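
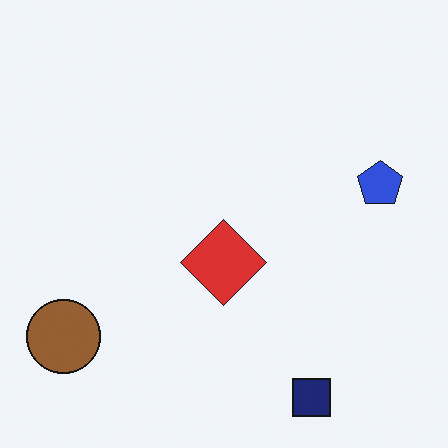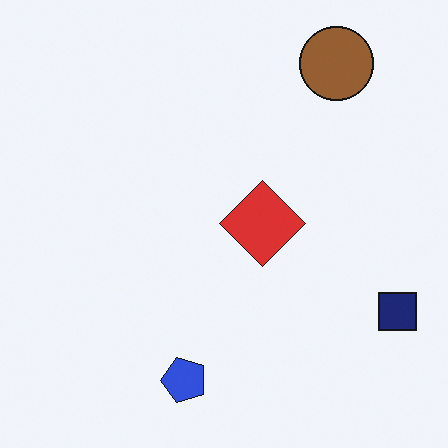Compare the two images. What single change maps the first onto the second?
This is the original image transposed (reflected across the top-left ↔ bottom-right diagonal).

Shapes have swapped their row and column positions — what was in the top-right is now in the bottom-left — a diagonal reflection.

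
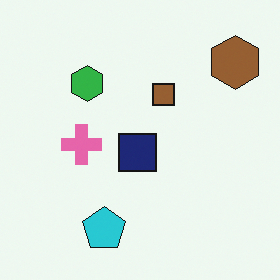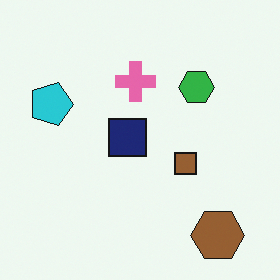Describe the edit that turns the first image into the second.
The second image is the first rotated 90° clockwise.

The brown hexagon sits in the top-right of the first image and the bottom-right of the second — consistent with a whole-image 90° clockwise rotation.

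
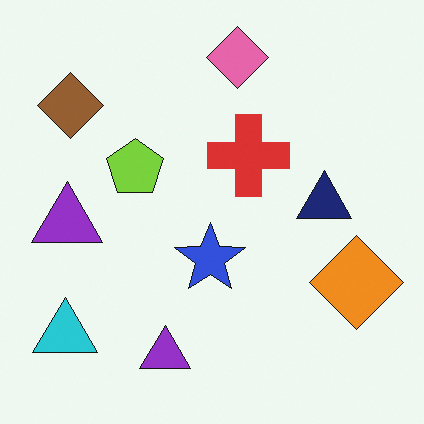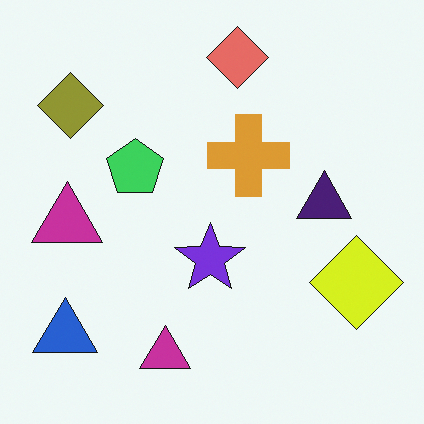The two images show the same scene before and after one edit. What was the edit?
This is the original image hue-shifted by a small amount.

Every shape's color has rotated by the same amount around the hue wheel — a uniform hue shift.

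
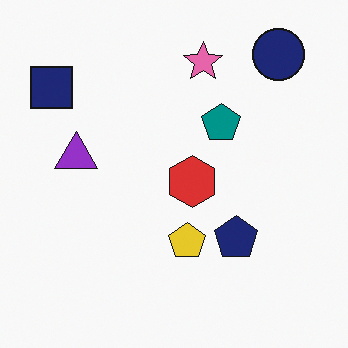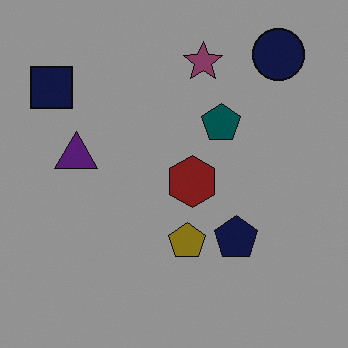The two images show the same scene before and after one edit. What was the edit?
The transformation is: darkened a lot.

Every pixel — background and shapes alike — is uniformly darkened.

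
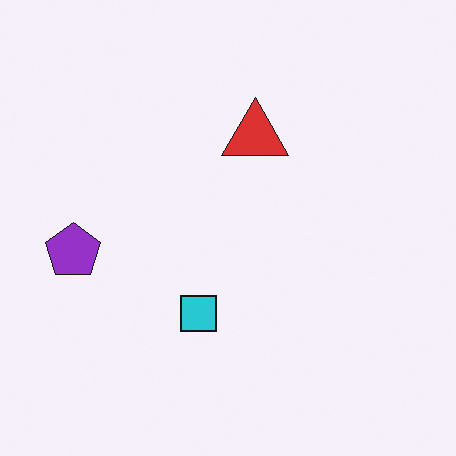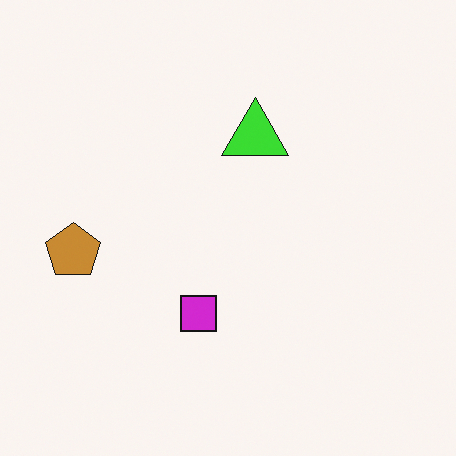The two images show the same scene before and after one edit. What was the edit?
This is the original image hue-shifted noticeably.

Every shape's color has rotated by the same amount around the hue wheel — a uniform hue shift.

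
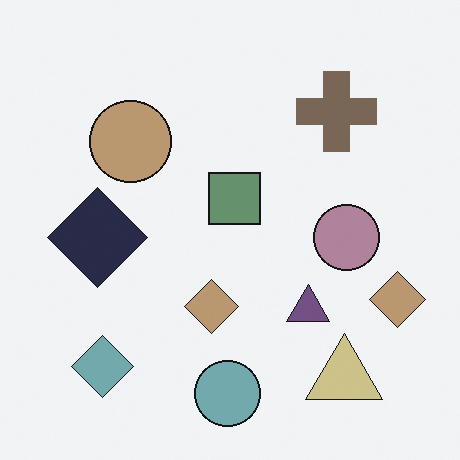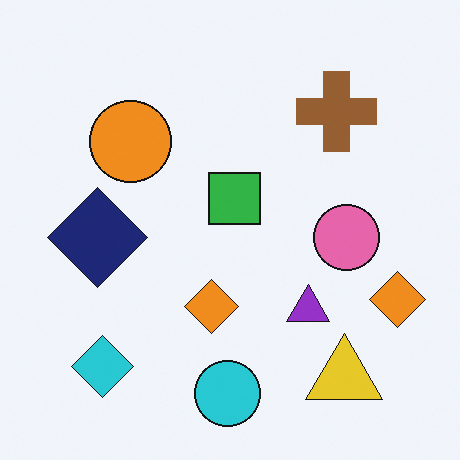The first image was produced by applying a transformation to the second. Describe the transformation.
This is the original image made much more muted (saturation change).

All colors are more muted and greyish — a global saturation change.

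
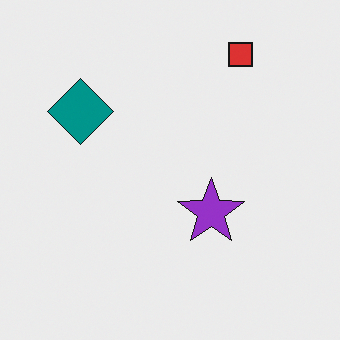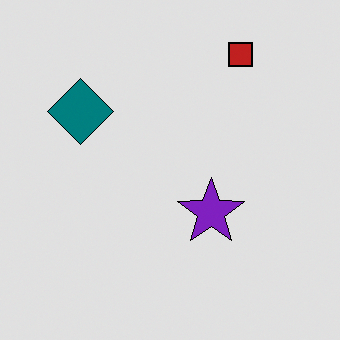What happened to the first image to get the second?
This is the original image moderately posterized.

Each flat color has snapped to a coarser quantized level — most visibly, the near-white background has dropped to a flat grey.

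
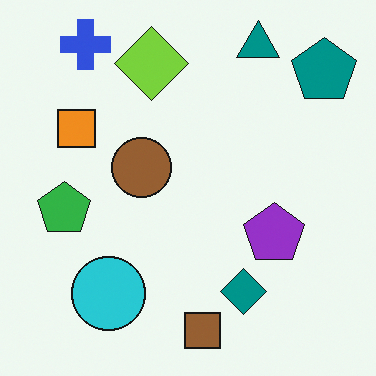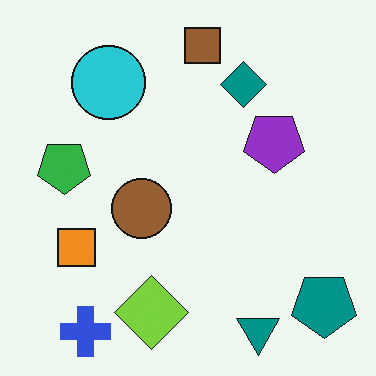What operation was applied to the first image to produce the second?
The transformation is: flipped vertically (top ↔ bottom).

The blue cross is in the top-left of the first image and the bottom-left of the second — shapes on opposite sides of the horizontal midline have swapped in a mirror flip.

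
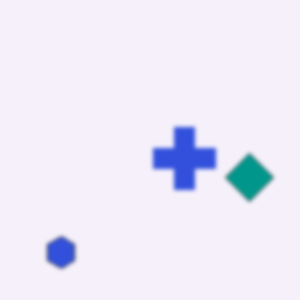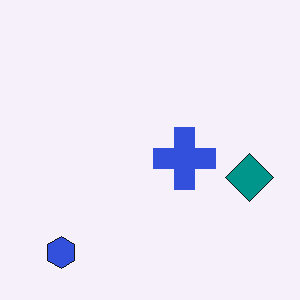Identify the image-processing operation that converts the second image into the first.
This is the original image lightly blurred.

Shape edges and outlines are uniformly softened across the whole image.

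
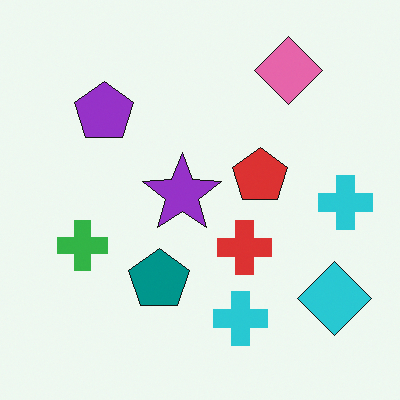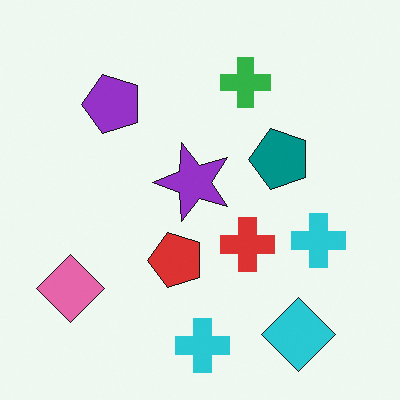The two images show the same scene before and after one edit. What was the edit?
This is the original image transposed (reflected across the top-left ↔ bottom-right diagonal).

Shapes have swapped their row and column positions — what was in the top-right is now in the bottom-left — a diagonal reflection.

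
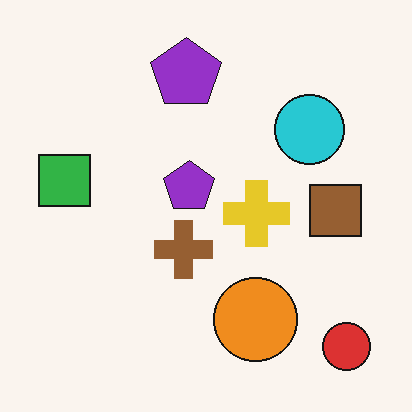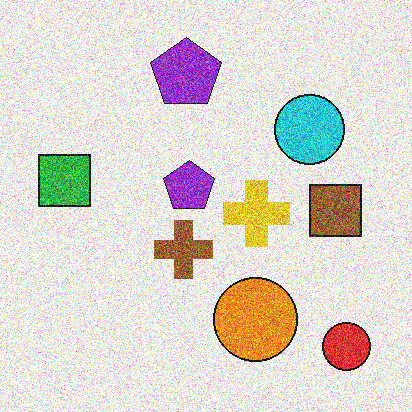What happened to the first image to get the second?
It was degraded with strong gaussian noise.

Random speckle covers the whole image, including the flat background.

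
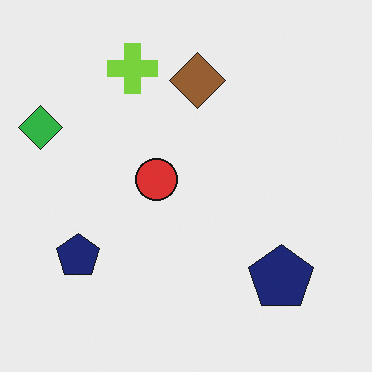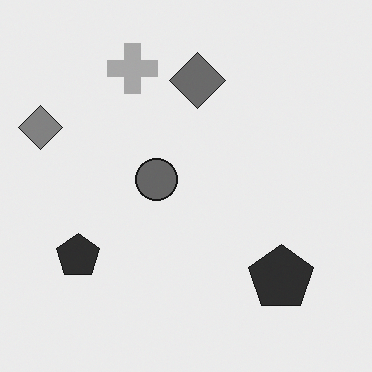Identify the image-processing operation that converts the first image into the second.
Converted to grayscale.

All color is removed — every shape is now a shade of grey.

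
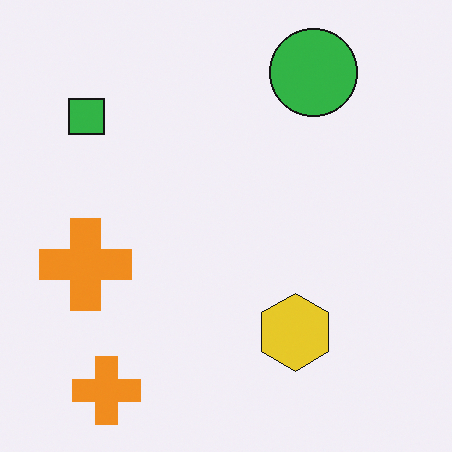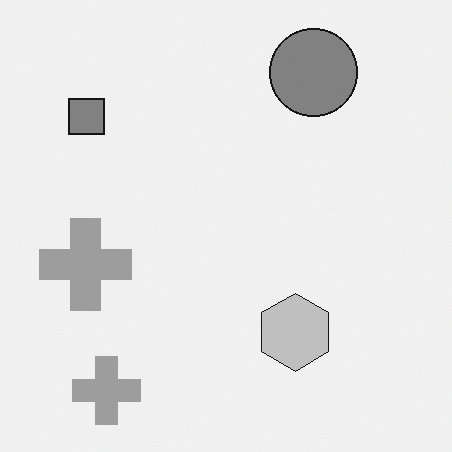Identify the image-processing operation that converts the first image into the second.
Converted to grayscale.

All color is removed — every shape is now a shade of grey.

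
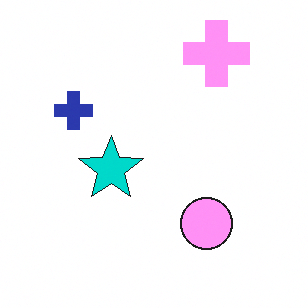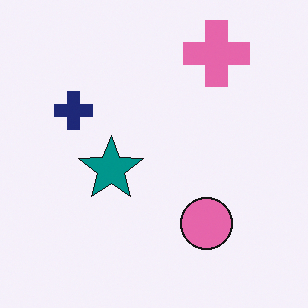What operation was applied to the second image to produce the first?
It was noticeably brightened.

Every pixel — background and shapes alike — is uniformly brightened.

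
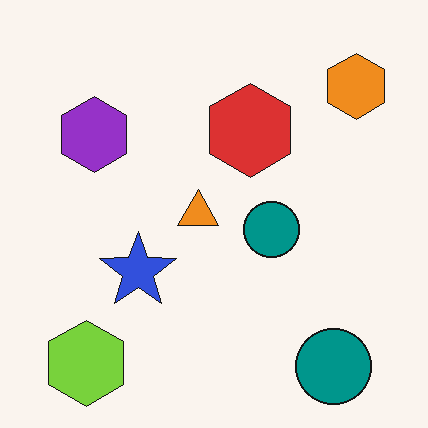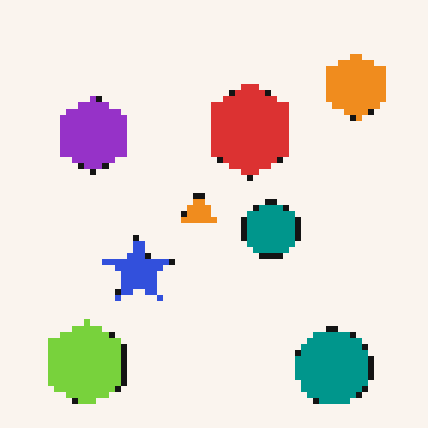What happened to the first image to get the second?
The image was pixelated into visible square blocks.

Shapes are reduced to large square blocks; fine edges and outlines are lost — a downscale-then-upscale (mosaic) effect.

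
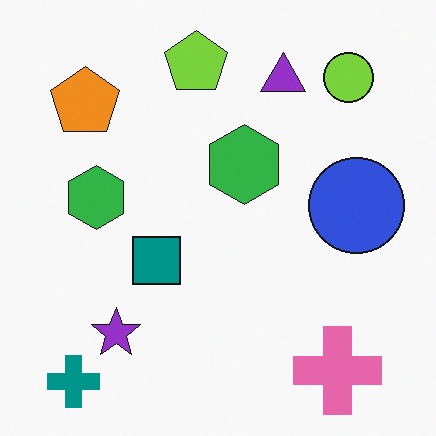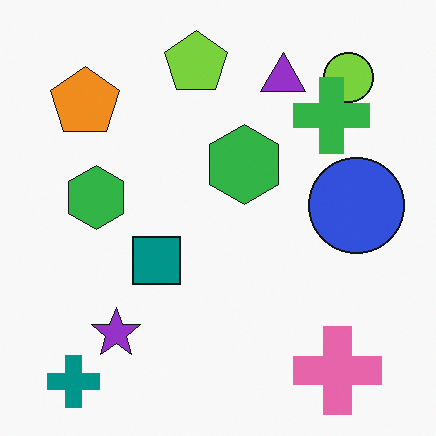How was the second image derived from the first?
The second image is the first overlaid with an additional green cross.

A green cross appears in the second image that is absent from the first.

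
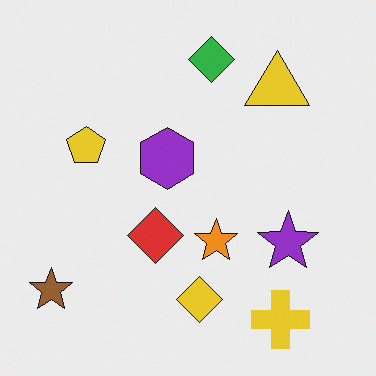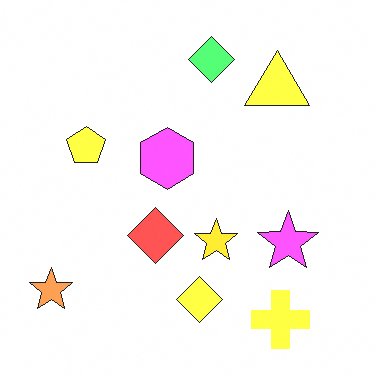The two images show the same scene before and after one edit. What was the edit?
The second image is the first noticeably brightened.

Every pixel — background and shapes alike — is uniformly brightened.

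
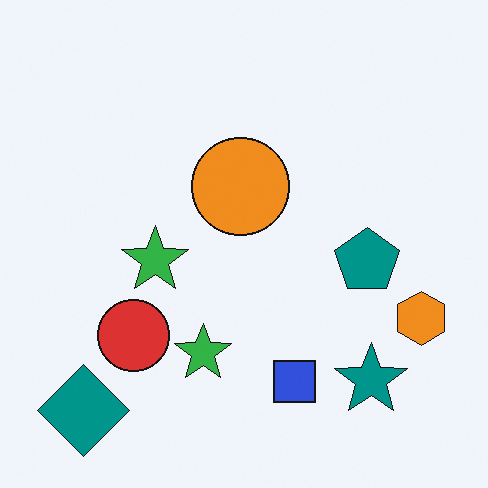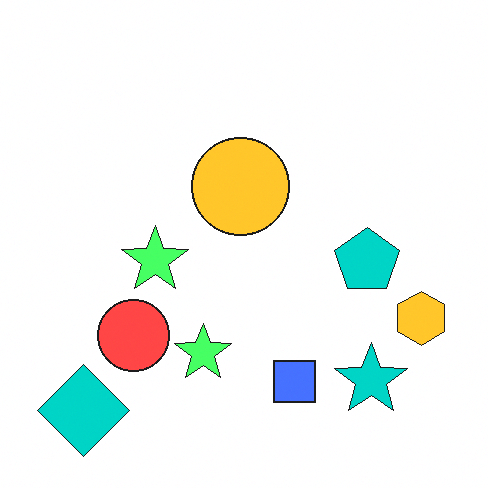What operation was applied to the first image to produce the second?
Substantially brightened.

Every pixel — background and shapes alike — is uniformly brightened.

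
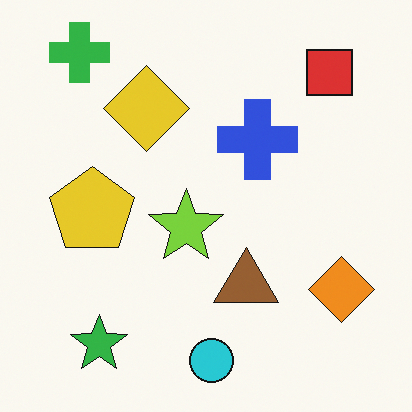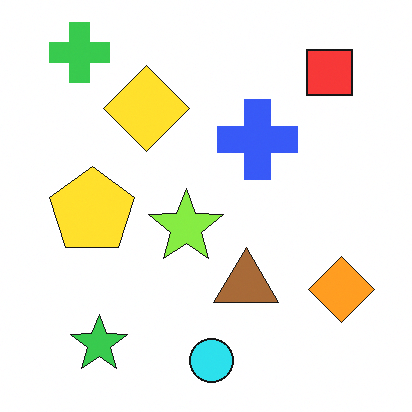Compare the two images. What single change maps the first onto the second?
The second image is the first brightened a little.

Every pixel — background and shapes alike — is uniformly brightened.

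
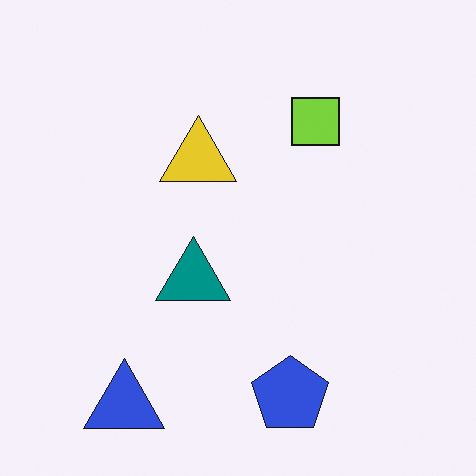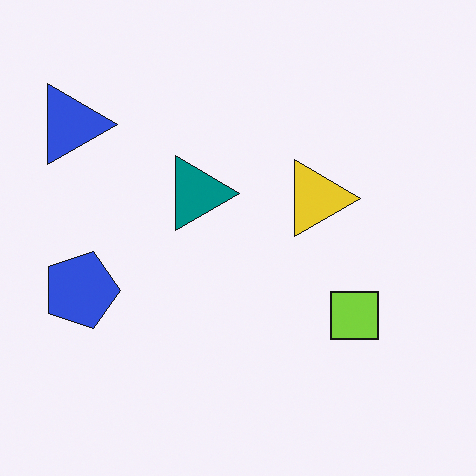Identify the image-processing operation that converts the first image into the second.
Rotated 90° clockwise.

The blue triangle sits in the bottom-left of the first image and the top-left of the second — consistent with a whole-image 90° clockwise rotation.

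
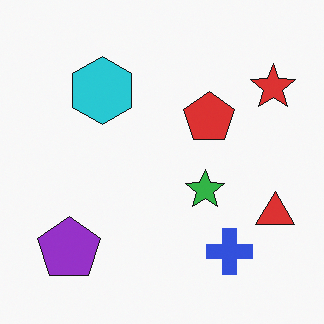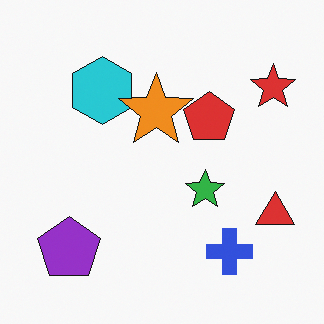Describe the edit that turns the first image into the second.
Overlaid with an additional orange star.

An orange star appears in the second image that is absent from the first.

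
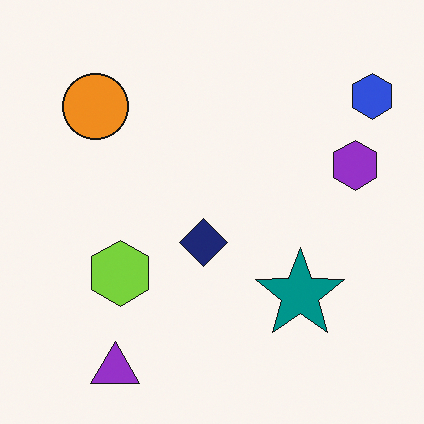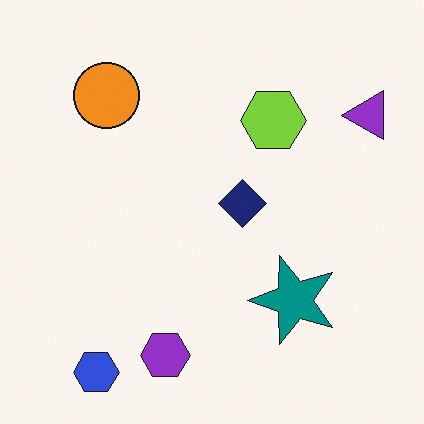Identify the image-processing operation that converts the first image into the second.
The second image is the first transposed (reflected across the top-left ↔ bottom-right diagonal).

Shapes have swapped their row and column positions — what was in the top-right is now in the bottom-left — a diagonal reflection.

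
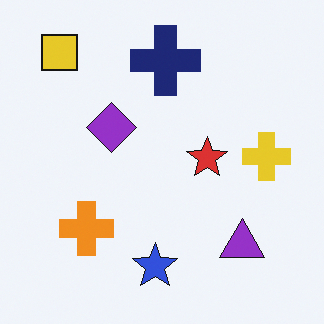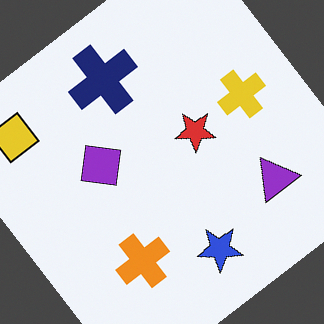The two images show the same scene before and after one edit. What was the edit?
This is the original image rotated counter-clockwise by a large amount — several tens of degrees.

Every shape is tilted by the same angle and the image corners show triangular fill wedges — a whole-image rotation by a non-right angle.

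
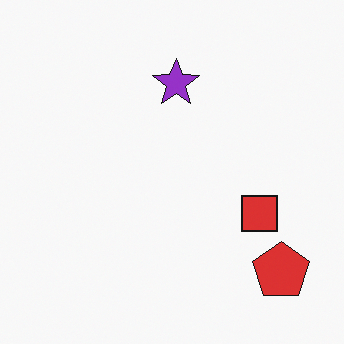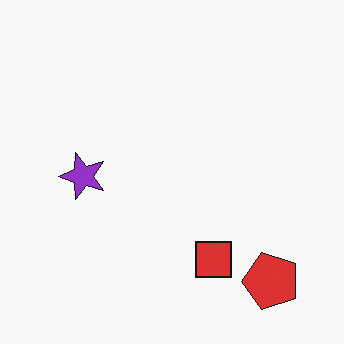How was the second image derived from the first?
The second image is the first transposed (reflected across the top-left ↔ bottom-right diagonal).

Shapes have swapped their row and column positions — what was in the top-right is now in the bottom-left — a diagonal reflection.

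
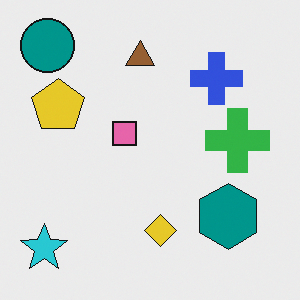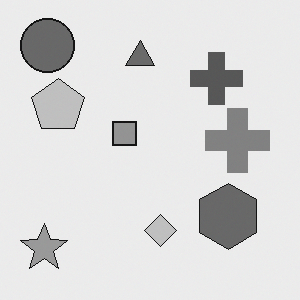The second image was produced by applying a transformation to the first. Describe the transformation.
The image was converted to grayscale.

All color is removed — every shape is now a shade of grey.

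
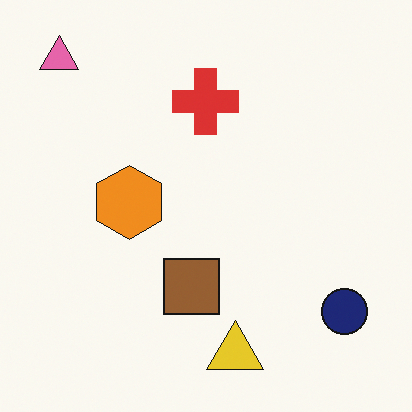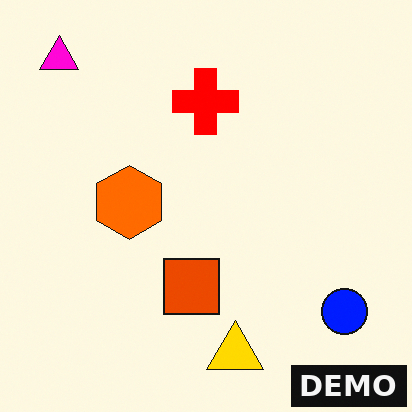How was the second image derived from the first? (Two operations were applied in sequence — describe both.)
The transformation is: made much more vivid (saturation change), then watermarked with the text "DEMO" in the lower-right corner.

All colors are more vivid — a global saturation change. A dark label reading "DEMO" appears in the lower-right corner.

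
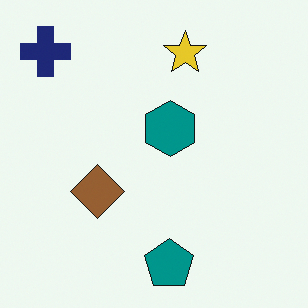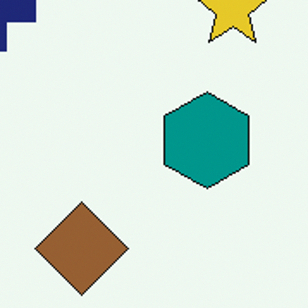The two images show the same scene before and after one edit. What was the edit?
The image was cropped to a noticeably smaller region and rescaled.

The visible shapes are larger and the field of view is narrower; shapes near the original edges may be partly or wholly outside the frame — a crop-and-rescale.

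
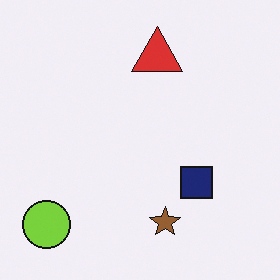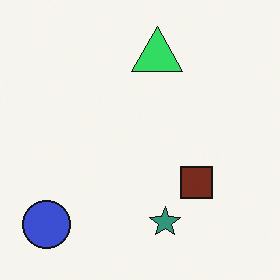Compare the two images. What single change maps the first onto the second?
The image was hue-shifted noticeably.

Every shape's color has rotated by the same amount around the hue wheel — a uniform hue shift.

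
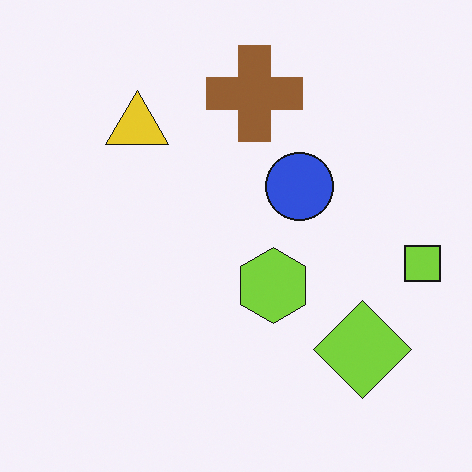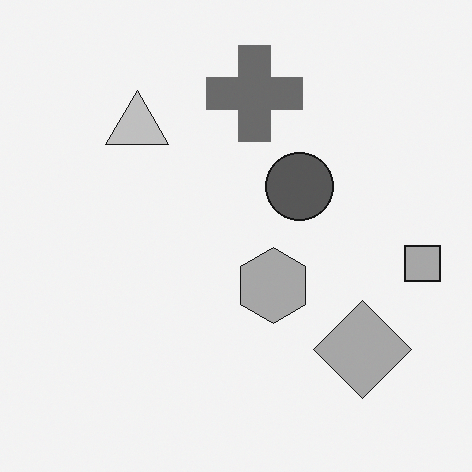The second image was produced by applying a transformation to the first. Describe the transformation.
It was converted to grayscale.

All color is removed — every shape is now a shade of grey.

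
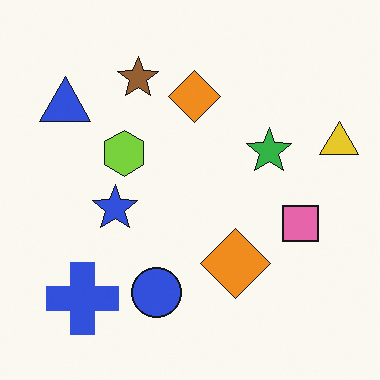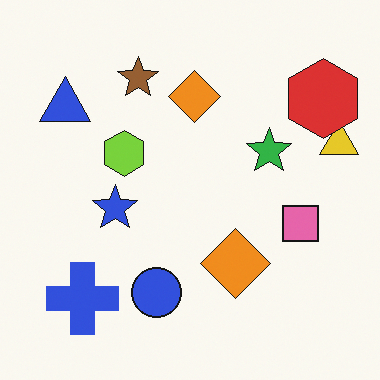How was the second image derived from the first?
This is the original image overlaid with an additional red hexagon.

A red hexagon appears in the second image that is absent from the first.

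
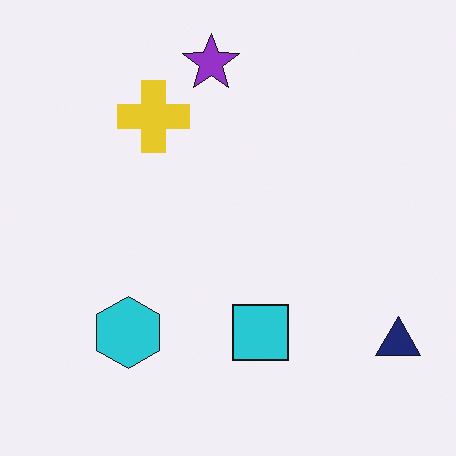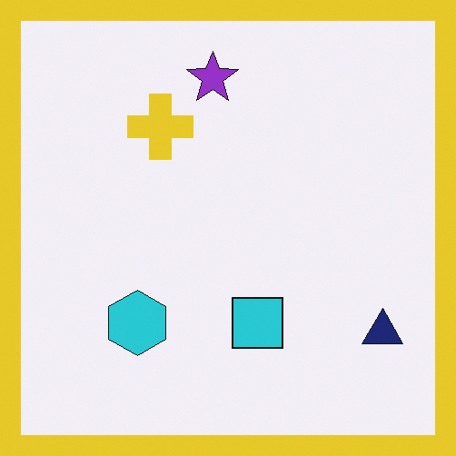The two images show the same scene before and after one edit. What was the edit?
The transformation is: framed with a yellow border.

A solid yellow frame runs around the edge of the second image, with the content slightly shrunk inside it.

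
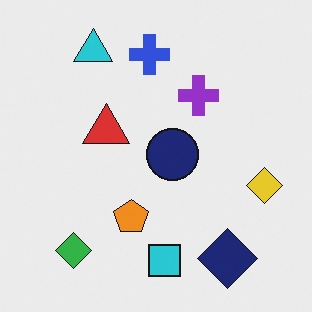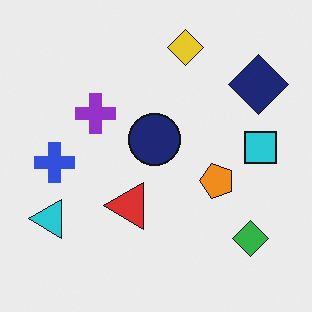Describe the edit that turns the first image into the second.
The transformation is: rotated 90° counter-clockwise.

The green diamond sits in the bottom-left of the first image and the bottom-right of the second — consistent with a whole-image 90° counter-clockwise rotation.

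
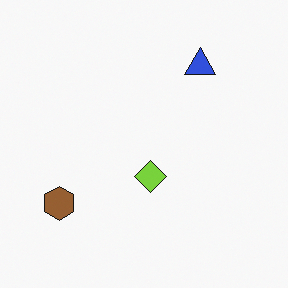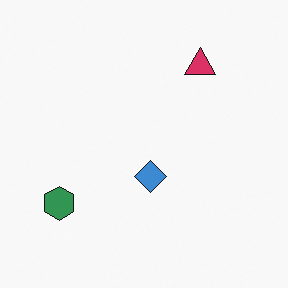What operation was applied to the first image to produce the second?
It was hue-shifted noticeably.

Every shape's color has rotated by the same amount around the hue wheel — a uniform hue shift.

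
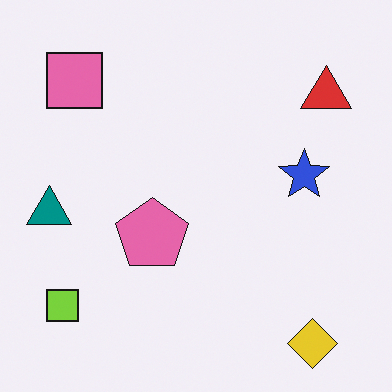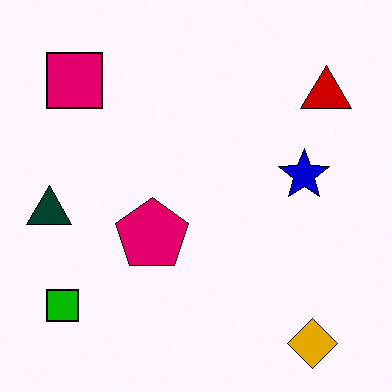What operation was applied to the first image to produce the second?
This is the original image given much higher contrast.

Tones are pushed away from mid-grey across the whole image — a global contrast change.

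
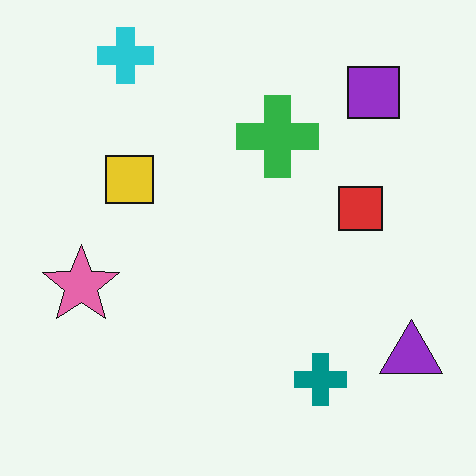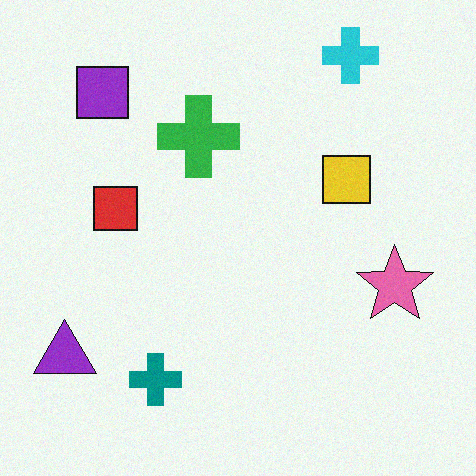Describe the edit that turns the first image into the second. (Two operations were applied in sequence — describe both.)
This is the original image degraded with a light layer of grain, then flipped horizontally (left ↔ right).

Random speckle covers the whole image, including the flat background. The purple triangle is in the bottom-right of the first image and the bottom-left of the second — shapes on opposite sides of the vertical midline have swapped in a mirror flip.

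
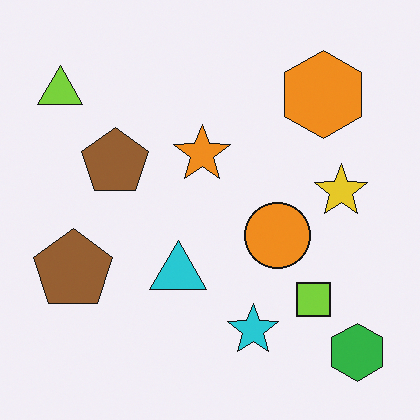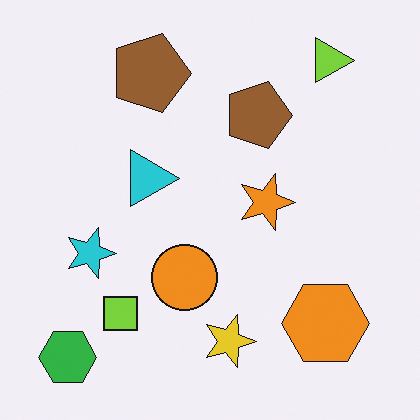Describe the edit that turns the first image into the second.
This is the original image rotated 90° clockwise.

The green hexagon sits in the bottom-right of the first image and the bottom-left of the second — consistent with a whole-image 90° clockwise rotation.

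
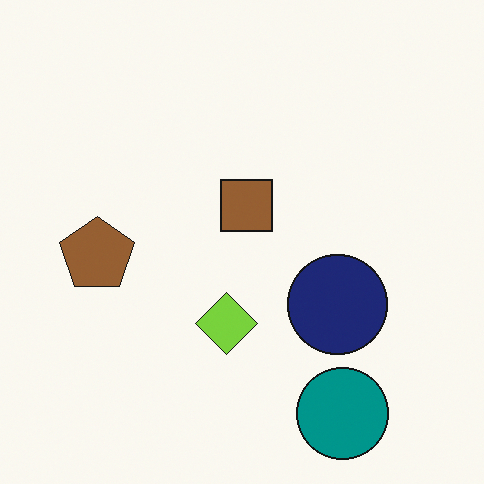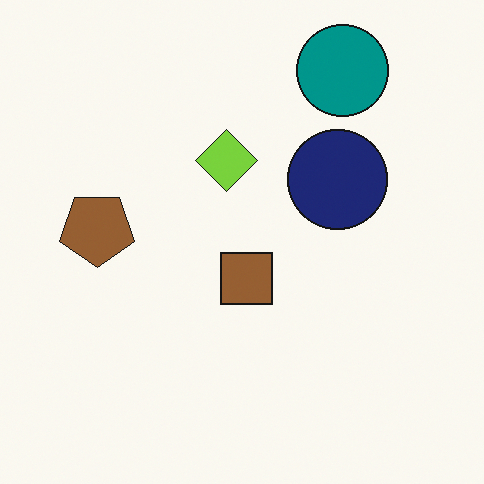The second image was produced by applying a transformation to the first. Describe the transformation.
This is the original image flipped vertically (top ↔ bottom).

The teal circle is in the bottom-right of the first image and the top-right of the second — shapes on opposite sides of the horizontal midline have swapped in a mirror flip.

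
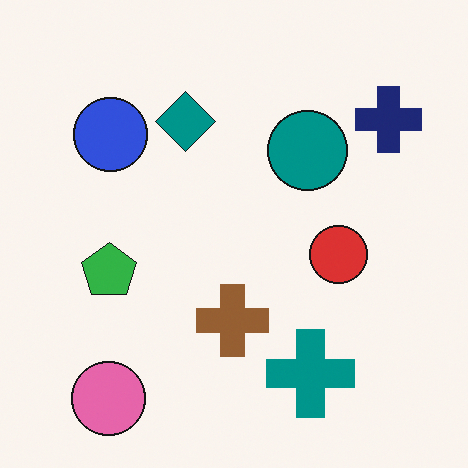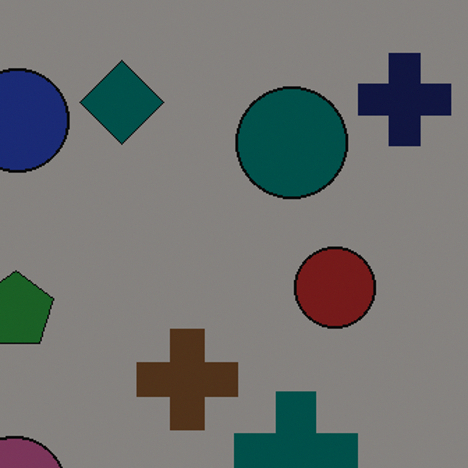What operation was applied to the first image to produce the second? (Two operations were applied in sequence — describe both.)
It was noticeably darkened, then cropped to a modestly smaller region and rescaled.

Every pixel — background and shapes alike — is uniformly darkened. The visible shapes are larger and the field of view is narrower; shapes near the original edges may be partly or wholly outside the frame — a crop-and-rescale.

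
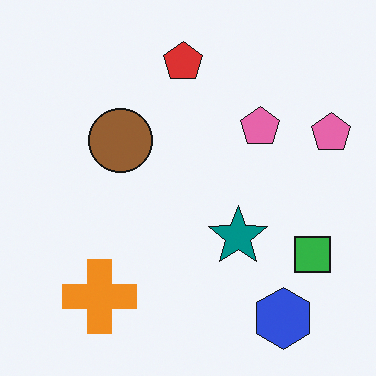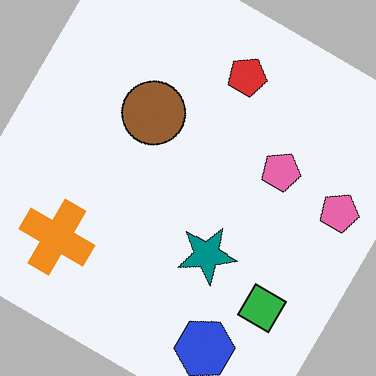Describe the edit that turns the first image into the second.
Rotated clockwise by a large amount — several tens of degrees.

Every shape is tilted by the same angle and the image corners show triangular fill wedges — a whole-image rotation by a non-right angle.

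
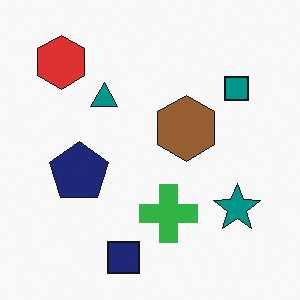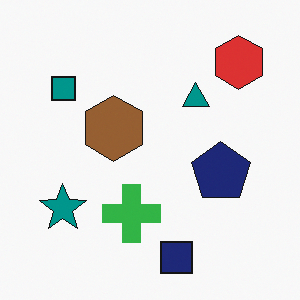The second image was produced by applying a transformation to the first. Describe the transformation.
This is the original image flipped horizontally (left ↔ right).

The red hexagon is in the top-left of the first image and the top-right of the second — shapes on opposite sides of the vertical midline have swapped in a mirror flip.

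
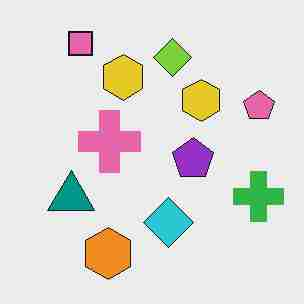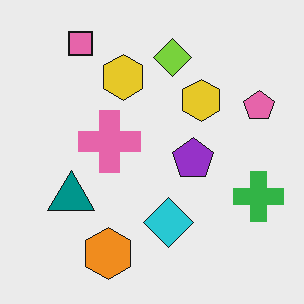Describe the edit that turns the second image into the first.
The transformation is: heavily JPEG-compressed with obvious blocking artifacts.

Blocky 8×8 compression artifacts appear around shape edges and the flat background shows ringing — characteristic JPEG degradation.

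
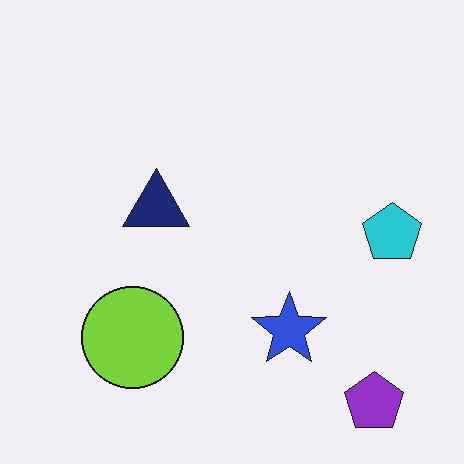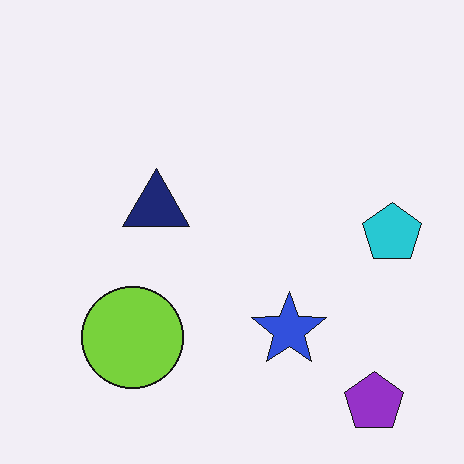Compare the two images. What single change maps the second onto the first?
This is the original image given moderate JPEG compression.

Blocky 8×8 compression artifacts appear around shape edges and the flat background shows ringing — characteristic JPEG degradation.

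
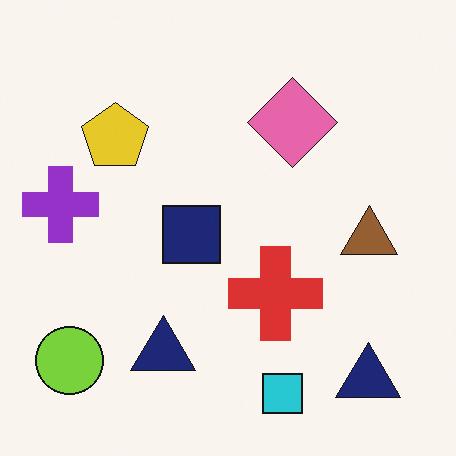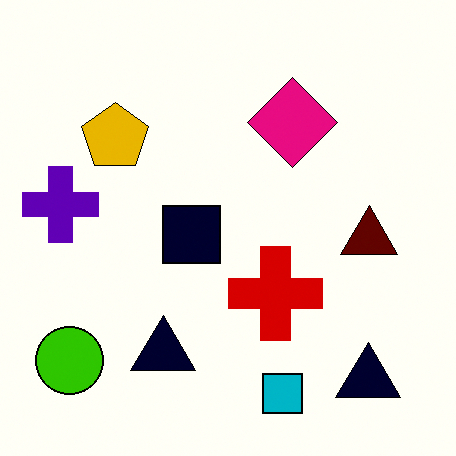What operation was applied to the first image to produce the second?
Boosted in contrast.

Tones are pushed away from mid-grey across the whole image — a global contrast change.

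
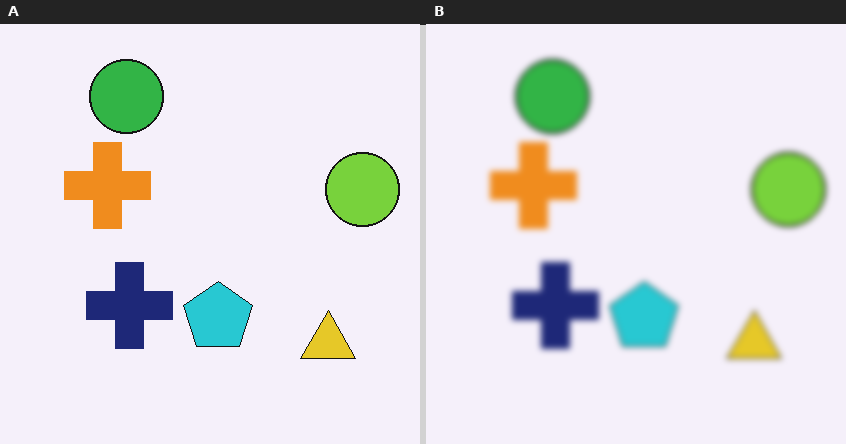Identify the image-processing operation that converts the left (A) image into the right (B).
Noticeably gaussian-blurred.

Shape edges and outlines are uniformly softened across the whole image.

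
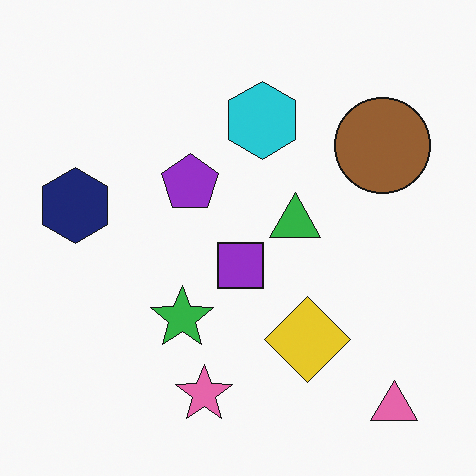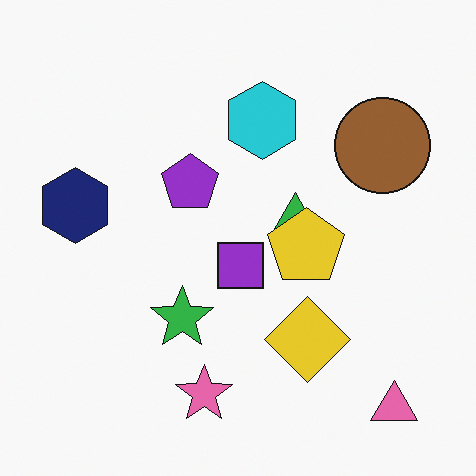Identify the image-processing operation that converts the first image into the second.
The image was overlaid with an additional yellow pentagon.

A yellow pentagon appears in the second image that is absent from the first.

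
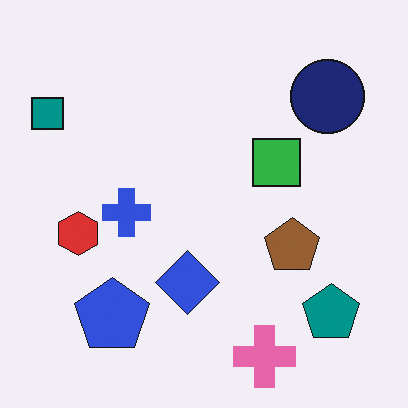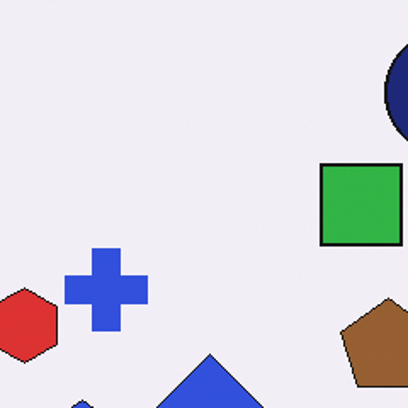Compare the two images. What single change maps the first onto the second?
The transformation is: cropped tightly and scaled back up.

The visible shapes are larger and the field of view is narrower; shapes near the original edges may be partly or wholly outside the frame — a crop-and-rescale.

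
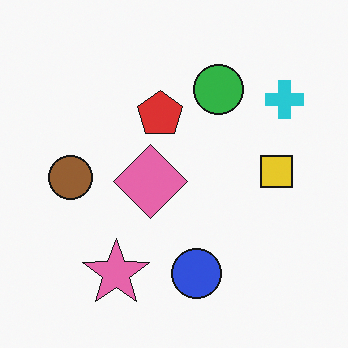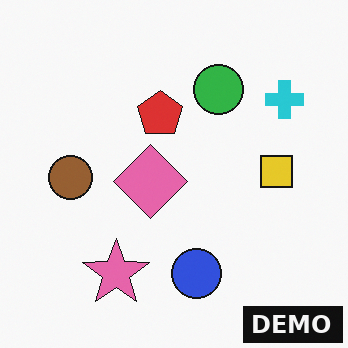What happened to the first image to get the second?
Watermarked with the text "DEMO" in the lower-right corner.

A dark label reading "DEMO" appears in the lower-right corner.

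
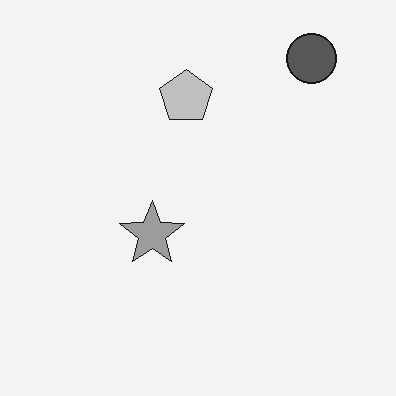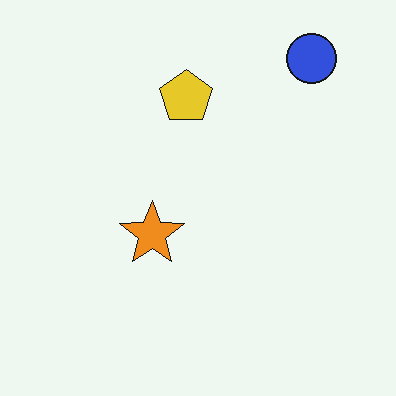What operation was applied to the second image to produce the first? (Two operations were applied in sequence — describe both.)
This is the original image given moderate JPEG compression, then converted to grayscale.

Blocky 8×8 compression artifacts appear around shape edges and the flat background shows ringing — characteristic JPEG degradation. All color is removed — every shape is now a shade of grey.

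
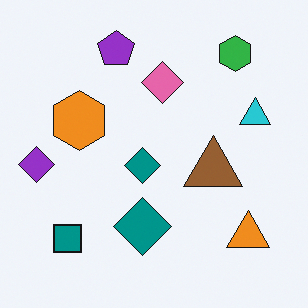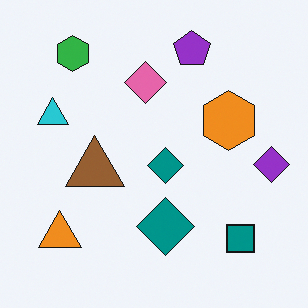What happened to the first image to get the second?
This is the original image flipped horizontally (left ↔ right).

The purple diamond is in the left of the first image and the right of the second — shapes on opposite sides of the vertical midline have swapped in a mirror flip.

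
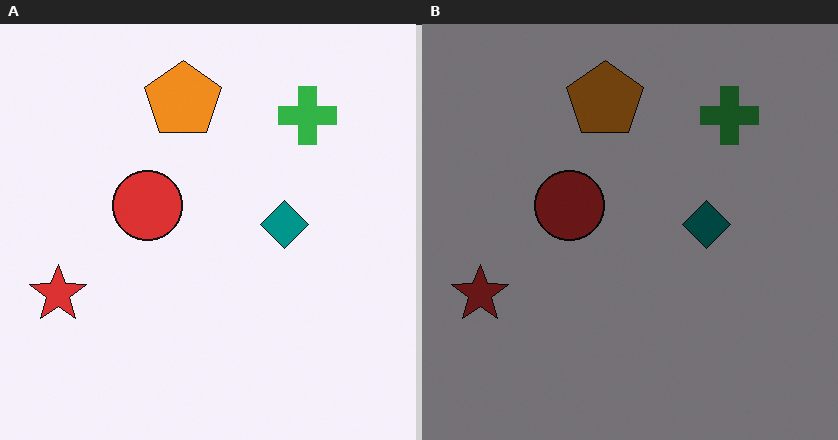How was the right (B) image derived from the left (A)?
The transformation is: substantially darkened.

Every pixel — background and shapes alike — is uniformly darkened.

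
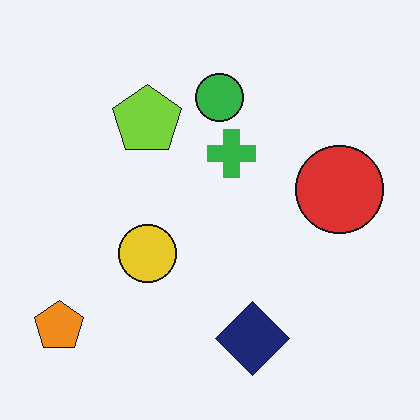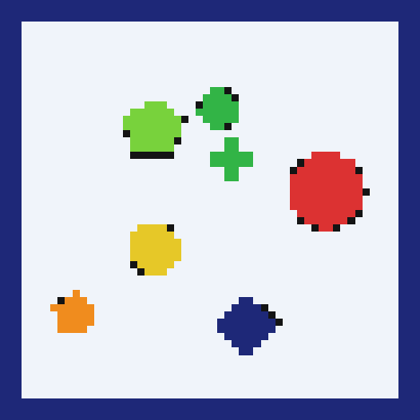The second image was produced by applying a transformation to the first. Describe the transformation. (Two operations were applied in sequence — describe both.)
The image was moderately pixelated, then framed with a navy border.

Shapes are reduced to large square blocks; fine edges and outlines are lost — a downscale-then-upscale (mosaic) effect. A solid navy frame runs around the edge of the second image, with the content slightly shrunk inside it.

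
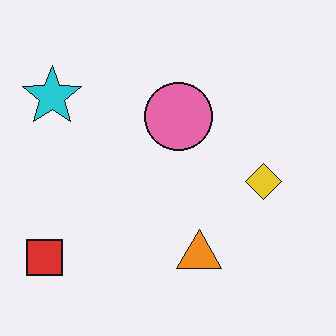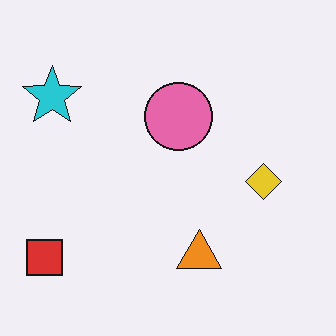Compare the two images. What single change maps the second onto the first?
JPEG-compressed with visible artifacts.

Blocky 8×8 compression artifacts appear around shape edges and the flat background shows ringing — characteristic JPEG degradation.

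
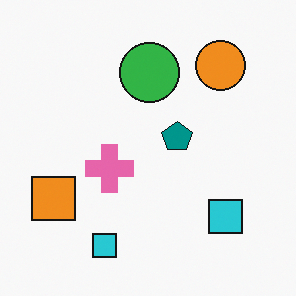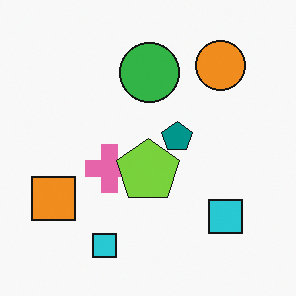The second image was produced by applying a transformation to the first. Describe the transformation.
It was overlaid with an additional lime pentagon.

A lime pentagon appears in the second image that is absent from the first.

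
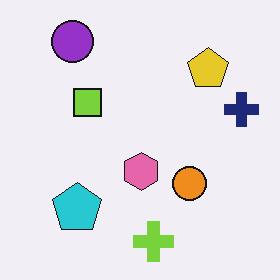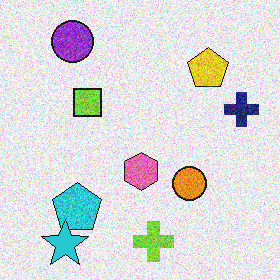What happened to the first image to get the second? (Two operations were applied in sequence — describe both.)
The transformation is: degraded with moderate additive noise, then overlaid with an additional cyan star.

Random speckle covers the whole image, including the flat background. A cyan star appears in the second image that is absent from the first.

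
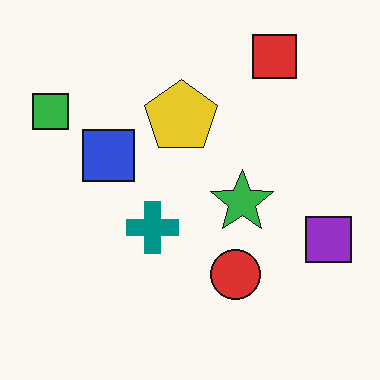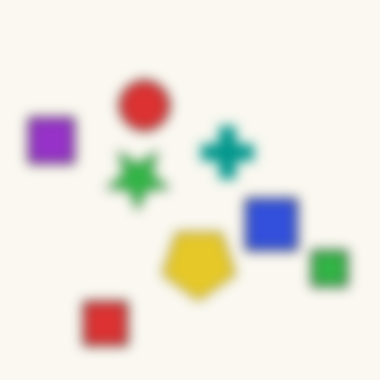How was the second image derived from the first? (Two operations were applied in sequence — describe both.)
The second image is the first rotated 180°, then heavily blurred.

The green square sits in the top-left of the first image and the bottom-right of the second — consistent with a whole-image 180° rotation. Shape edges and outlines are uniformly softened across the whole image.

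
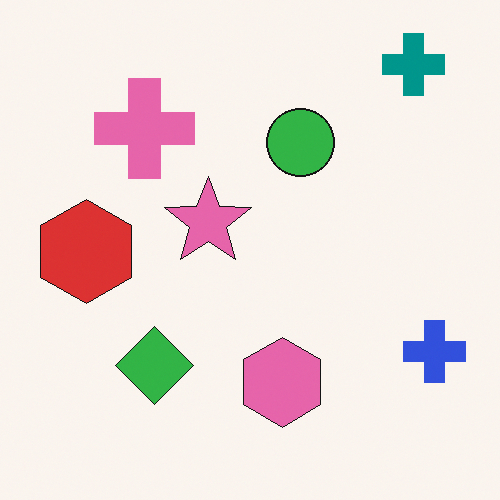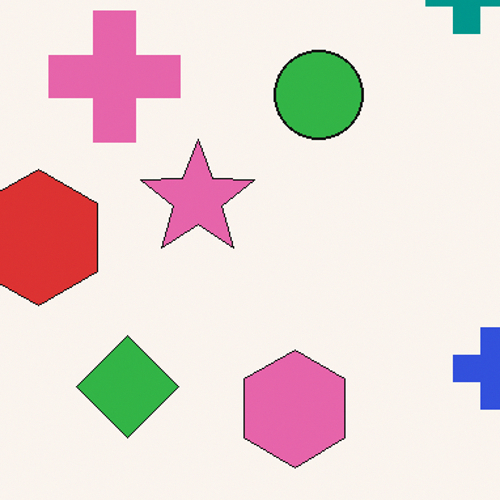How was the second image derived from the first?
The second image is the first cropped to a modestly smaller region and rescaled.

The visible shapes are larger and the field of view is narrower; shapes near the original edges may be partly or wholly outside the frame — a crop-and-rescale.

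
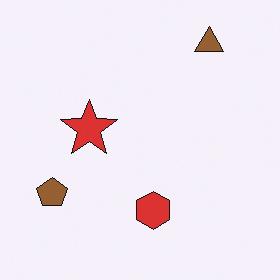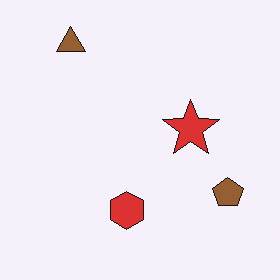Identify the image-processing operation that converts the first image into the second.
Flipped horizontally (left ↔ right).

The brown pentagon is in the bottom-left of the first image and the bottom-right of the second — shapes on opposite sides of the vertical midline have swapped in a mirror flip.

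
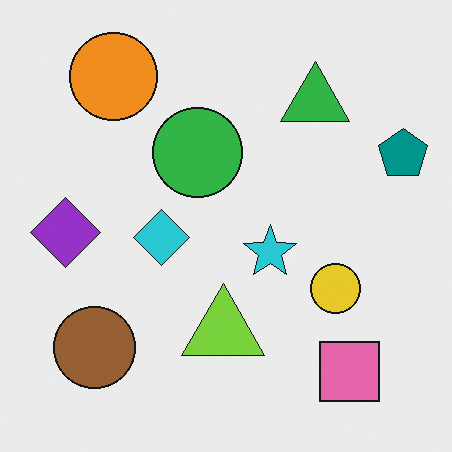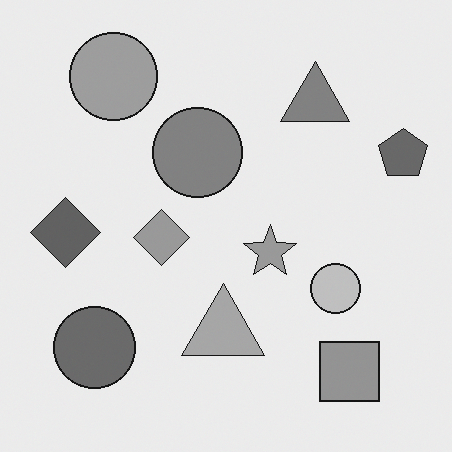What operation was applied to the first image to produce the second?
The transformation is: converted to grayscale.

All color is removed — every shape is now a shade of grey.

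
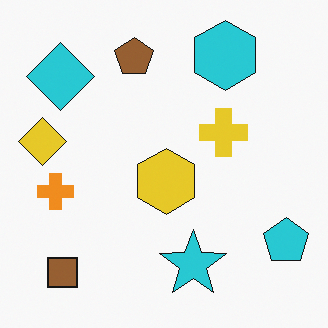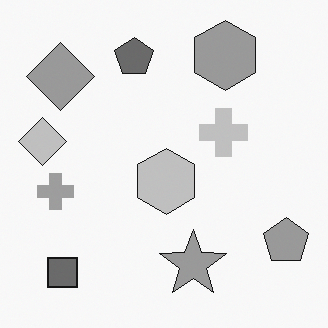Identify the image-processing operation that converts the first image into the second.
This is the original image converted to grayscale.

All color is removed — every shape is now a shade of grey.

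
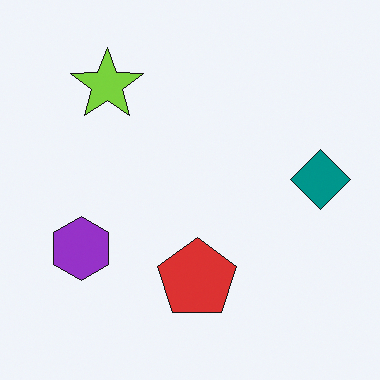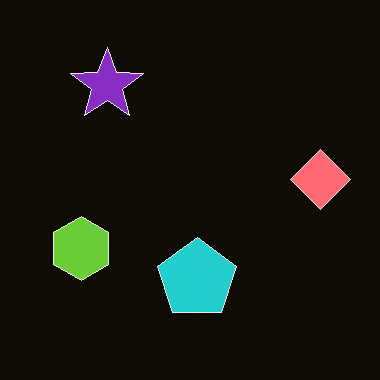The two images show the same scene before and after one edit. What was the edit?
It was color-inverted (negative).

The light background has become dark and every shape's color is its complement — a photographic negative.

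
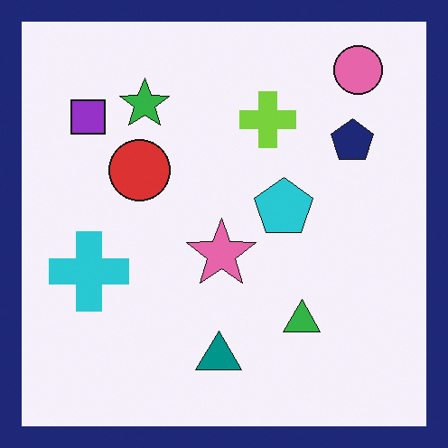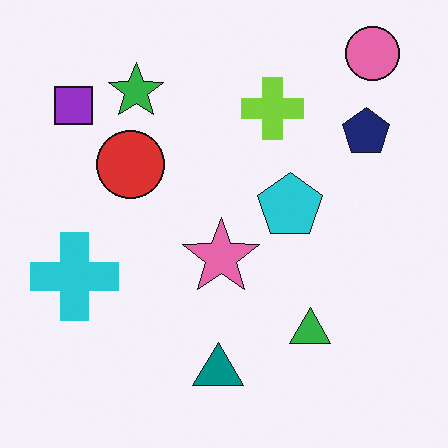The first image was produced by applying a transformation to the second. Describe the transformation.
The first image is the second framed with a navy border.

A solid navy frame runs around the edge of the first image, with the content slightly shrunk inside it.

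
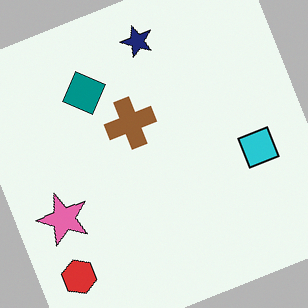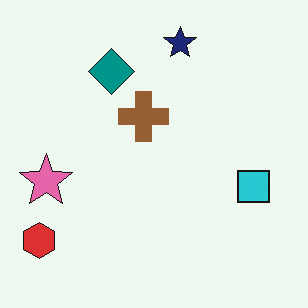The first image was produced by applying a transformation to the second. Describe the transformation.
The first image is the second rotated counter-clockwise by a clearly visible amount.

Every shape is tilted by the same angle and the image corners show triangular fill wedges — a whole-image rotation by a non-right angle.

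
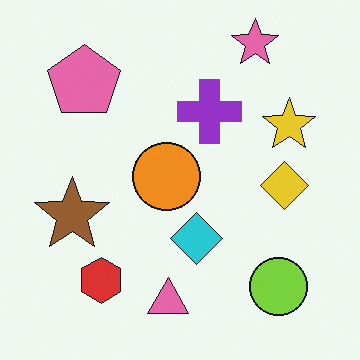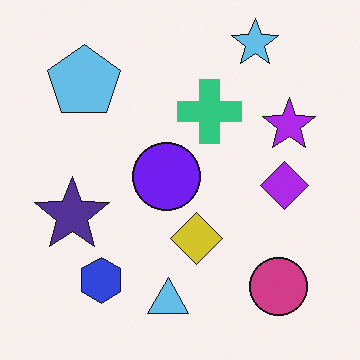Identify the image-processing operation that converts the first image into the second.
This is the original image hue-shifted through roughly half the color wheel.

Every shape's color has rotated by the same amount around the hue wheel — a uniform hue shift.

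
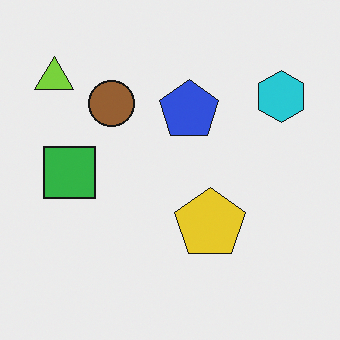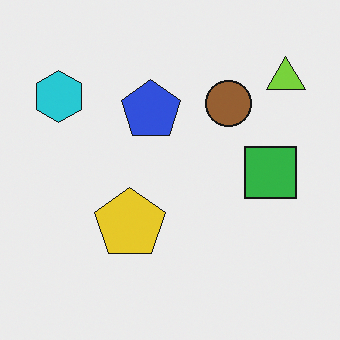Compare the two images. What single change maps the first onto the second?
The transformation is: flipped horizontally (left ↔ right).

The lime triangle is in the top-left of the first image and the top-right of the second — shapes on opposite sides of the vertical midline have swapped in a mirror flip.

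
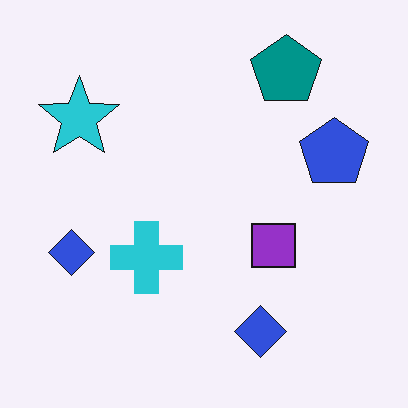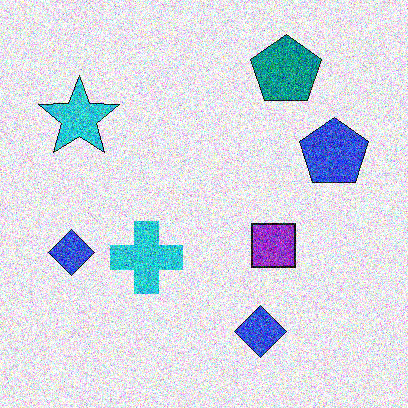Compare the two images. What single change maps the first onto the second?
It was degraded with heavy additive noise.

Random speckle covers the whole image, including the flat background.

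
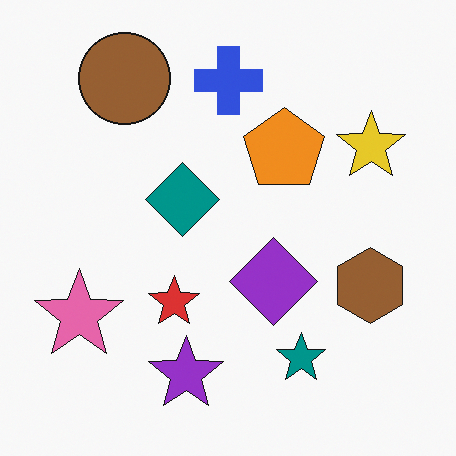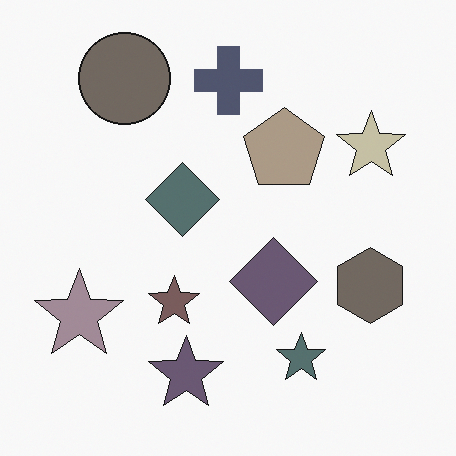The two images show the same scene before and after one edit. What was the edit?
The second image is the first made much more muted (saturation change).

All colors are more muted and greyish — a global saturation change.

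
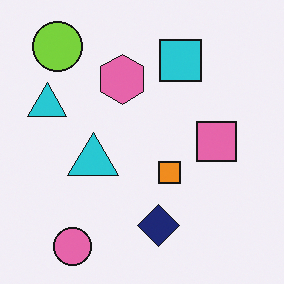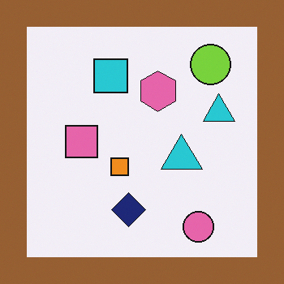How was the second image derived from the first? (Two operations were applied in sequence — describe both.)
The second image is the first flipped horizontally (left ↔ right), then framed with a brown border.

The lime circle is in the top-left of the first image and the top-right of the second — shapes on opposite sides of the vertical midline have swapped in a mirror flip. A solid brown frame runs around the edge of the second image, with the content slightly shrunk inside it.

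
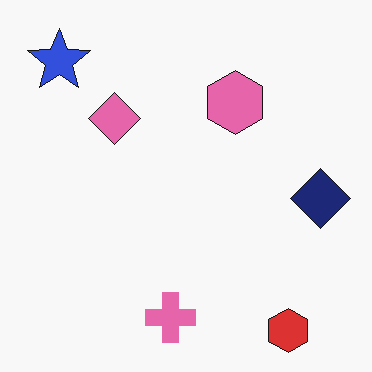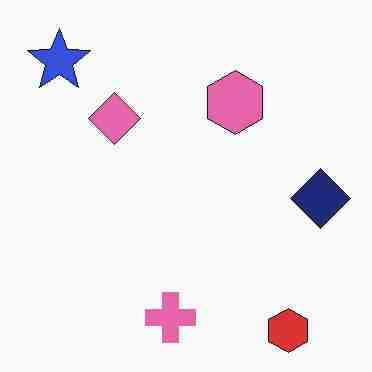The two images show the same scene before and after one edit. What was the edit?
It was heavily JPEG-compressed with obvious blocking artifacts.

Blocky 8×8 compression artifacts appear around shape edges and the flat background shows ringing — characteristic JPEG degradation.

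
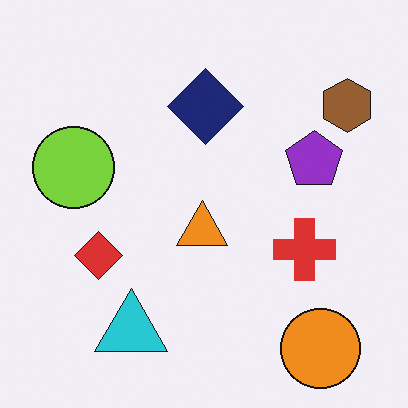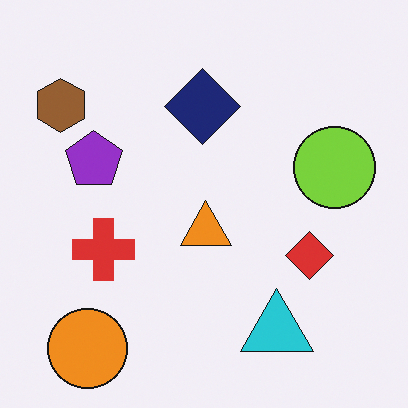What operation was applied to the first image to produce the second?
The image was flipped horizontally (left ↔ right).

The brown hexagon is in the top-right of the first image and the top-left of the second — shapes on opposite sides of the vertical midline have swapped in a mirror flip.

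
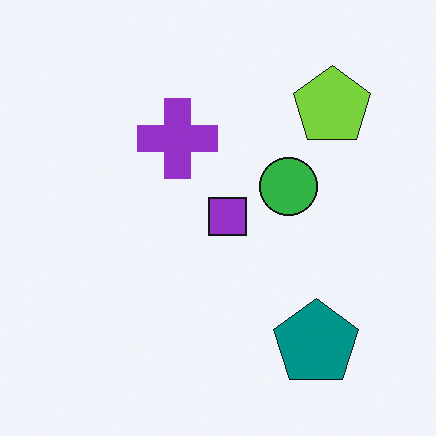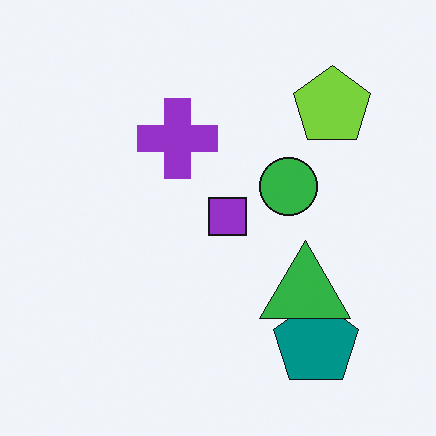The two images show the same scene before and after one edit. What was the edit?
The image was overlaid with an additional green triangle.

A green triangle appears in the second image that is absent from the first.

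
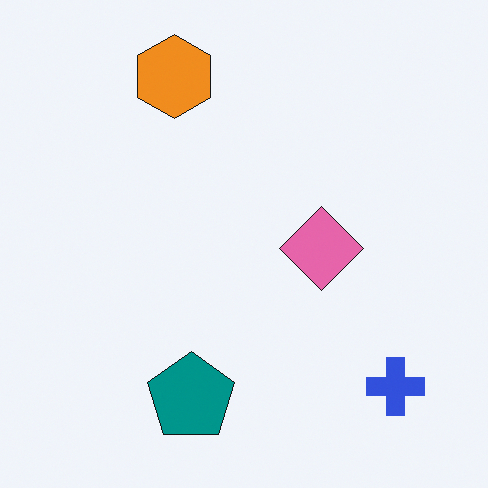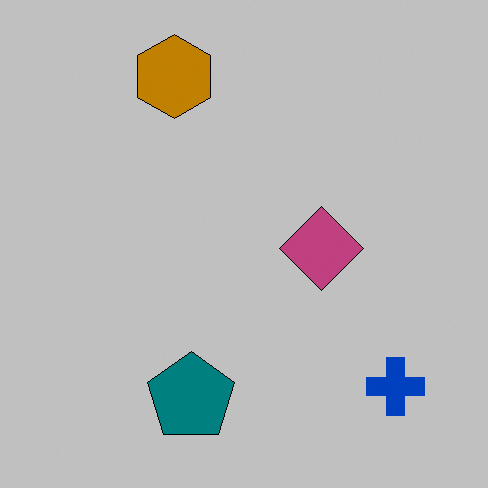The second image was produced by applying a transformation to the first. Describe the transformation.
The image was aggressively posterized.

Each flat color has snapped to a coarser quantized level — most visibly, the near-white background has dropped to a flat grey.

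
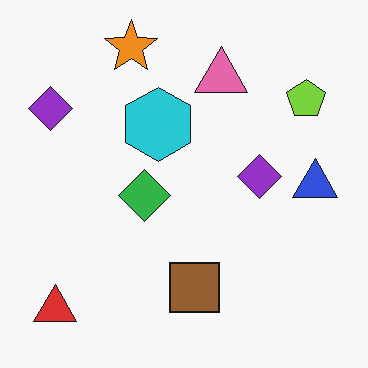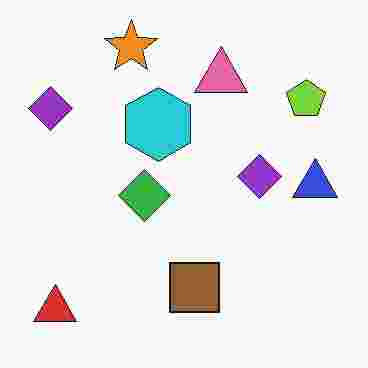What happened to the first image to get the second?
Heavily JPEG-compressed with obvious blocking artifacts.

Blocky 8×8 compression artifacts appear around shape edges and the flat background shows ringing — characteristic JPEG degradation.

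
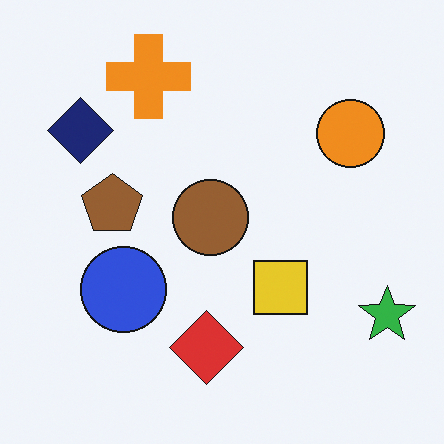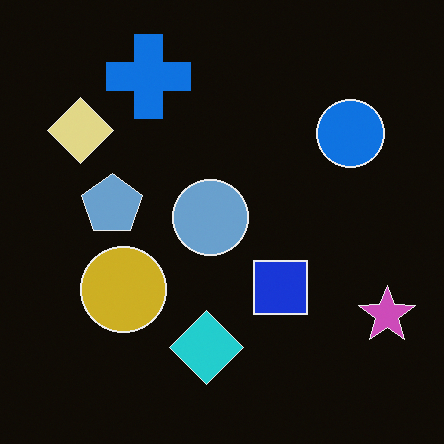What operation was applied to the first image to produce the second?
The second image is the first color-inverted (negative).

The light background has become dark and every shape's color is its complement — a photographic negative.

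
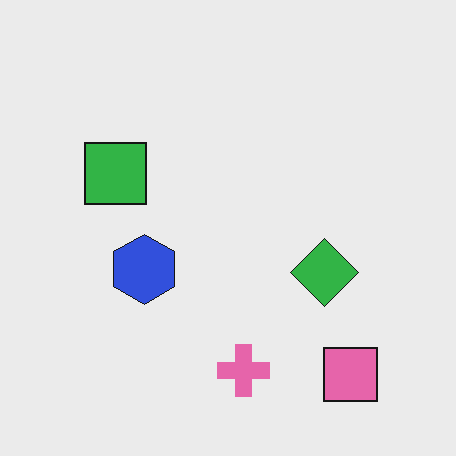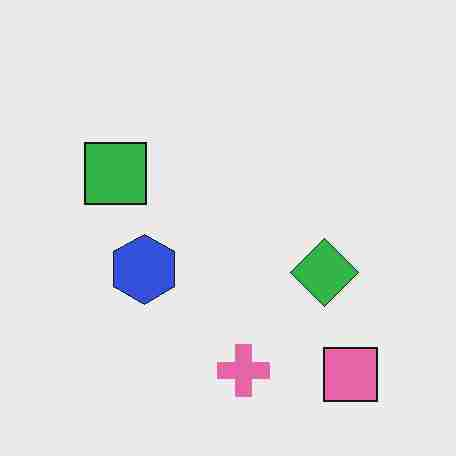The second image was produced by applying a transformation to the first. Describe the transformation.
It was heavily JPEG-compressed with obvious blocking artifacts.

Blocky 8×8 compression artifacts appear around shape edges and the flat background shows ringing — characteristic JPEG degradation.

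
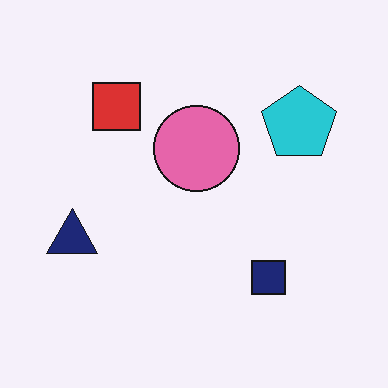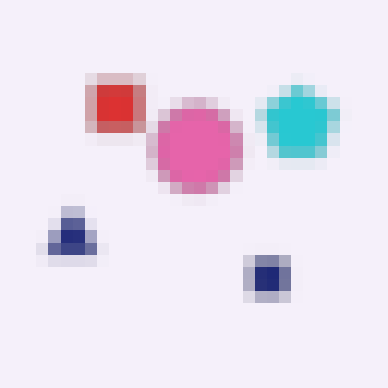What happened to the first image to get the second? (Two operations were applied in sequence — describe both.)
The second image is the first heavily blurred, then coarsely pixelated.

Shape edges and outlines are uniformly softened across the whole image. Shapes are reduced to large square blocks; fine edges and outlines are lost — a downscale-then-upscale (mosaic) effect.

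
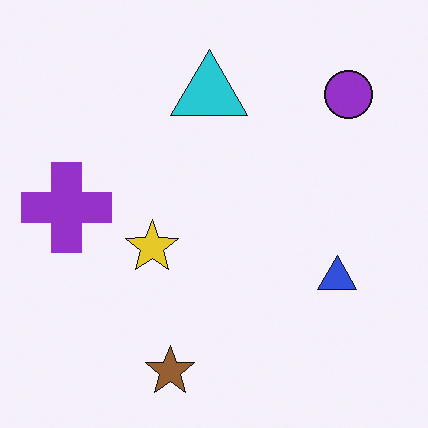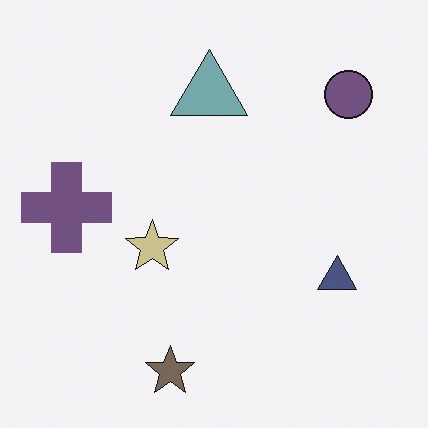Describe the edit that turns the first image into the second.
The transformation is: made much more muted (saturation change).

All colors are more muted and greyish — a global saturation change.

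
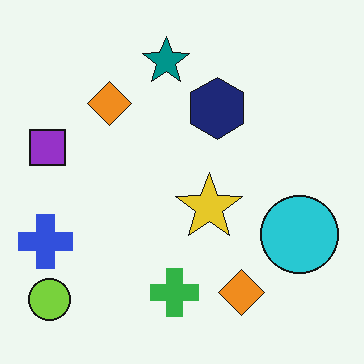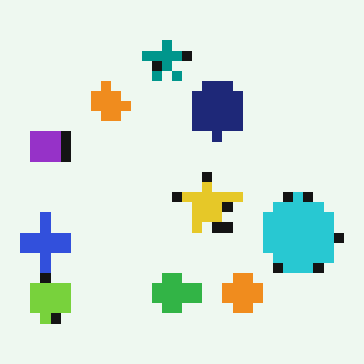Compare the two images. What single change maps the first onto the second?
This is the original image coarsely pixelated.

Shapes are reduced to large square blocks; fine edges and outlines are lost — a downscale-then-upscale (mosaic) effect.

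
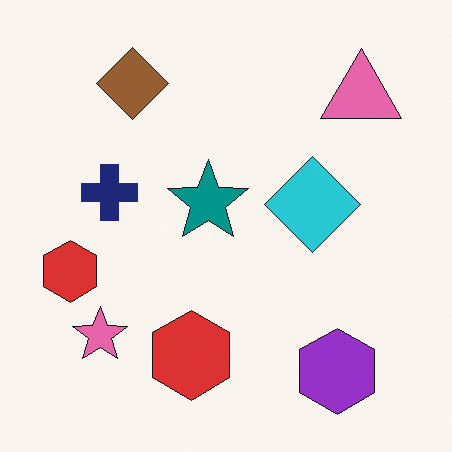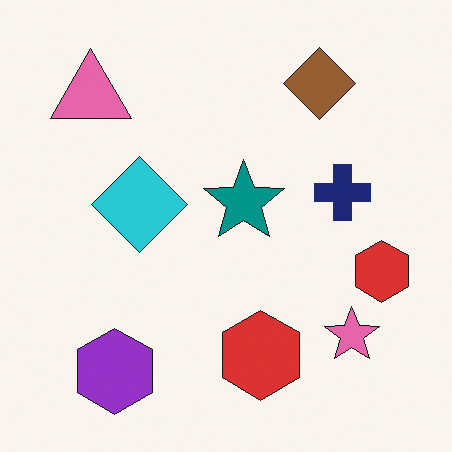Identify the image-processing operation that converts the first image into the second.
Flipped horizontally (left ↔ right).

The pink triangle is in the top-right of the first image and the top-left of the second — shapes on opposite sides of the vertical midline have swapped in a mirror flip.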